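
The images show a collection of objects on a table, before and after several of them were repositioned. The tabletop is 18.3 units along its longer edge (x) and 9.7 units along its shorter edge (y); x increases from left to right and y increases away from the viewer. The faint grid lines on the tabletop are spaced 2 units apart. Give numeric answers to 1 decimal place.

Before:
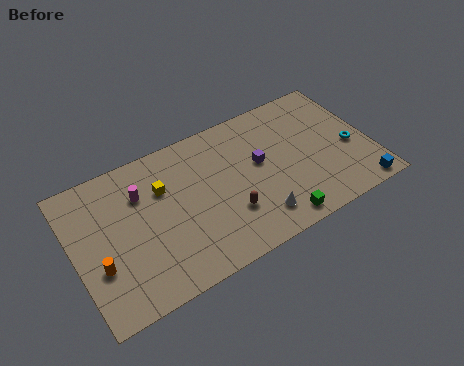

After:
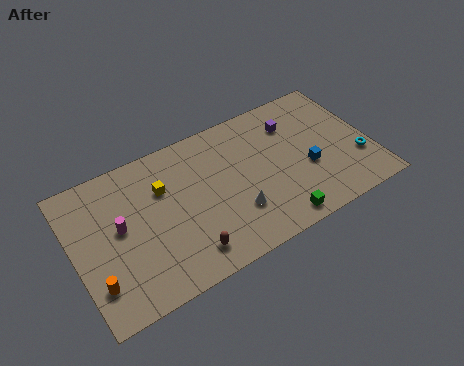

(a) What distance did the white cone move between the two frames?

1.6

The white cone moved from about (10.8, 1.9) to (9.6, 2.9), a distance of √(1.2² + 1.0²) ≈ 1.6.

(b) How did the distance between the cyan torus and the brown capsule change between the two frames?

+3.1

Before: roughly 8.0 units apart; after: 11.1. That's 3.1 units further apart.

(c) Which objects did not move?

the green cube and the yellow cube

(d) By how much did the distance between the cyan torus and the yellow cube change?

+0.5

The distance was about 11.8 in the first image and 12.3 in the second, so they moved 0.5 units further apart.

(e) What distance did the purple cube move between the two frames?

3.0

The purple cube moved from about (11.5, 5.5) to (13.9, 7.3), a distance of √(2.4² + 1.8²) ≈ 3.0.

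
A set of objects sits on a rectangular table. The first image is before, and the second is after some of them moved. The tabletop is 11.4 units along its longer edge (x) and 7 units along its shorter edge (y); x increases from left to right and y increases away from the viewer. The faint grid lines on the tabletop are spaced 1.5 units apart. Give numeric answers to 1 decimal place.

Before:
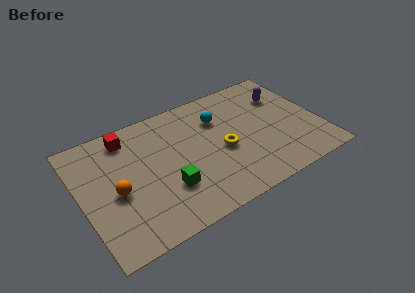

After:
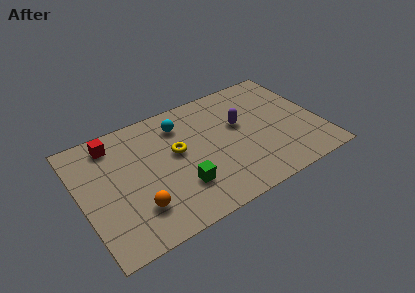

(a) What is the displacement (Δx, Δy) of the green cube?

(0.6, -0.2)

The green cube started near (3.9, 2.2) and ended near (4.5, 2.0).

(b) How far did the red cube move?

0.7

The red cube moved from about (2.5, 5.9) to (1.8, 5.9), a distance of √(0.7² + 0.0²) ≈ 0.7.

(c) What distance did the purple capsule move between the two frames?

2.4

From (10.0, 5.0) to (7.7, 4.2), the purple capsule covered √(2.3² + 0.8²) ≈ 2.4 units.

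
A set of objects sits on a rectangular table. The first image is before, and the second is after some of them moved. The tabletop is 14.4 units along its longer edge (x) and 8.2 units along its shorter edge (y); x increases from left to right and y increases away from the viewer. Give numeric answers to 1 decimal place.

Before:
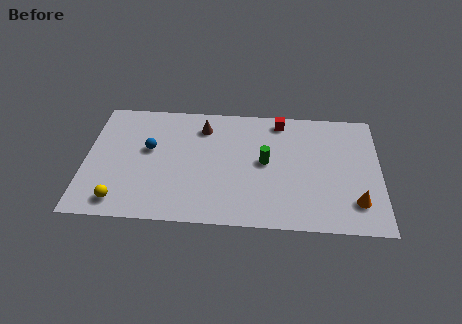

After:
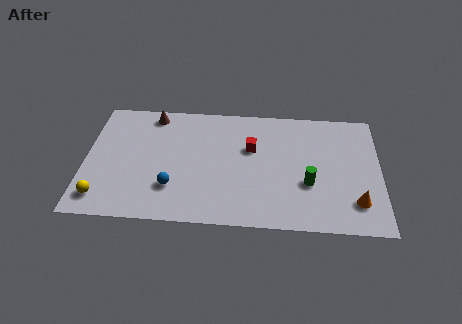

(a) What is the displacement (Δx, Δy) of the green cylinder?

(2.1, -1.3)

From the two frames, the green cylinder sits at roughly (8.8, 4.3) before and (10.9, 3.0) after.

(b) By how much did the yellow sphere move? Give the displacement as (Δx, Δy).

(-0.9, 0.2)

From the two frames, the yellow sphere sits at roughly (1.8, 1.2) before and (0.9, 1.4) after.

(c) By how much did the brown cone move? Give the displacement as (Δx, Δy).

(-2.5, 0.7)

From the two frames, the brown cone sits at roughly (5.7, 6.5) before and (3.2, 7.2) after.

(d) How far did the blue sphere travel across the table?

2.8

The blue sphere was near (3.1, 4.8) before and (4.3, 2.3) after, so it travelled √(1.2² + 2.5²) ≈ 2.8 units.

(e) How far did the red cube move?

2.4

The red cube moved from about (9.5, 7.2) to (8.1, 5.2), a distance of √(1.4² + 2.0²) ≈ 2.4.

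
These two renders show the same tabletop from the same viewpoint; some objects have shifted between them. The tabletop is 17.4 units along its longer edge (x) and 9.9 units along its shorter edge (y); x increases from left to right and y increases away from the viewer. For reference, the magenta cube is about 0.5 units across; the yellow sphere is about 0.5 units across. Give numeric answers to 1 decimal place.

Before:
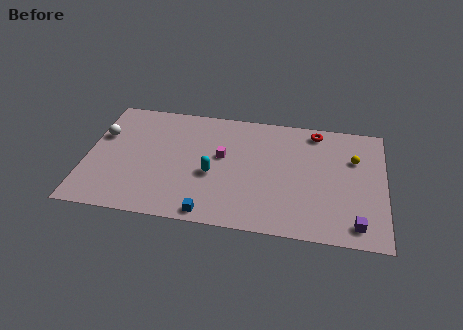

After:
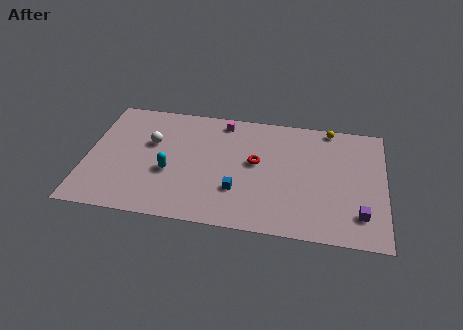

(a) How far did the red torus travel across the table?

4.7

The red torus moved from about (13.3, 8.7) to (9.9, 5.5), a distance of √(3.4² + 3.2²) ≈ 4.7.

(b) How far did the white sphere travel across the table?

2.9

From (0.8, 6.4) to (3.7, 6.2), the white sphere covered √(2.9² + 0.2²) ≈ 2.9 units.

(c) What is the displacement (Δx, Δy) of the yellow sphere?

(-1.5, 2.4)

From the two frames, the yellow sphere sits at roughly (15.6, 6.7) before and (14.1, 9.1) after.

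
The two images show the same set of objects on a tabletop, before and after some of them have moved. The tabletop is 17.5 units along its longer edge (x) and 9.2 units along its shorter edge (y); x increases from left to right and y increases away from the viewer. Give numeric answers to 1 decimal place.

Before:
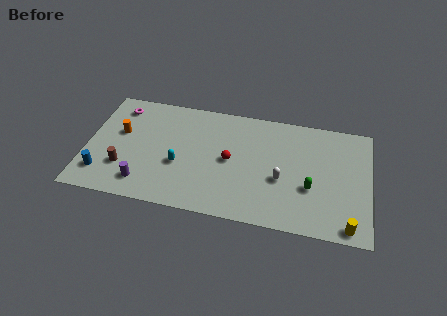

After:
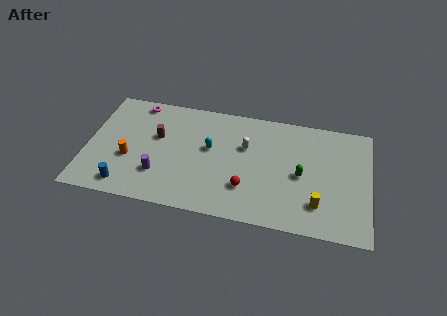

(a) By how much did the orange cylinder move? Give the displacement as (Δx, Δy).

(0.7, -2.0)

The orange cylinder started near (2.0, 5.5) and ended near (2.7, 3.5).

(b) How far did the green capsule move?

1.1

The green capsule was near (13.9, 3.4) before and (13.3, 4.3) after, so it travelled √(0.6² + 0.9²) ≈ 1.1 units.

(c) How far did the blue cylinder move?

1.7

The blue cylinder moved from about (1.1, 2.0) to (2.6, 1.3), a distance of √(1.5² + 0.7²) ≈ 1.7.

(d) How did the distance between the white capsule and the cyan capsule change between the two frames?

-4.0

They were about 6.3 units apart before and 2.3 after — 4.0 units closer together.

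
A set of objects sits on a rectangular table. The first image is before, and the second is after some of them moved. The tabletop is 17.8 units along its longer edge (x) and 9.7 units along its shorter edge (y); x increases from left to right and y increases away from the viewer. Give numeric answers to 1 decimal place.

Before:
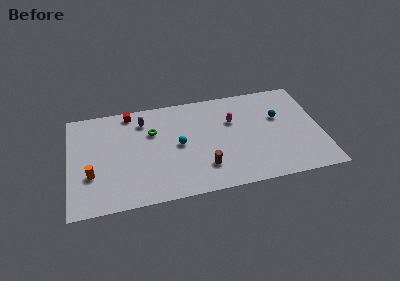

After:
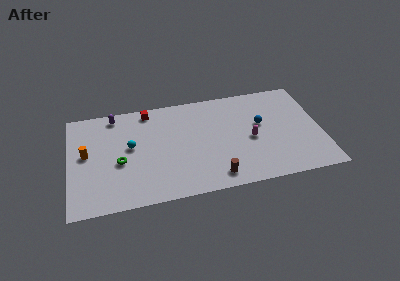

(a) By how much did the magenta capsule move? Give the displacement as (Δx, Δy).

(1.2, -2.0)

From the two frames, the magenta capsule sits at roughly (11.6, 6.4) before and (12.8, 4.4) after.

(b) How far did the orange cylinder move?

2.0

The orange cylinder was near (1.5, 3.3) before and (1.2, 5.3) after, so it travelled √(0.3² + 2.0²) ≈ 2.0 units.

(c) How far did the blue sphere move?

1.4

The blue sphere was near (14.9, 6.1) before and (13.6, 5.7) after, so it travelled √(1.3² + 0.4²) ≈ 1.4 units.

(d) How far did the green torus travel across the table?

3.4

The green torus moved from about (5.9, 6.5) to (3.5, 4.1), a distance of √(2.4² + 2.4²) ≈ 3.4.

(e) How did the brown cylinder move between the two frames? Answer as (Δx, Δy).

(0.7, -1.0)

The brown cylinder was at about (9.4, 2.4) and moved to about (10.1, 1.4).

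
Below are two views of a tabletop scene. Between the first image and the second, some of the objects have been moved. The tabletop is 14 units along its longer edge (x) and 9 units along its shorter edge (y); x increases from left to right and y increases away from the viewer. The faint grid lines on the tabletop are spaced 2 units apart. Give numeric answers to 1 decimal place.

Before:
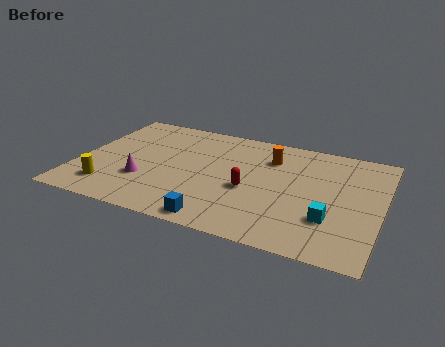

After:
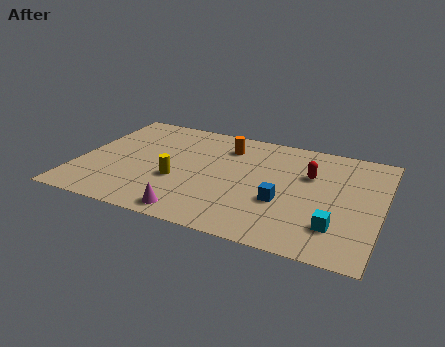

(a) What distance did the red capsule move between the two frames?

3.3

The red capsule was near (8.0, 3.8) before and (10.6, 5.9) after, so it travelled √(2.6² + 2.1²) ≈ 3.3 units.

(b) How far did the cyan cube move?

0.6

From (11.8, 2.7) to (12.1, 2.2), the cyan cube covered √(0.3² + 0.5²) ≈ 0.6 units.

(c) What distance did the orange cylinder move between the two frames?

2.1

From (8.7, 6.7) to (6.6, 7.0), the orange cylinder covered √(2.1² + 0.3²) ≈ 2.1 units.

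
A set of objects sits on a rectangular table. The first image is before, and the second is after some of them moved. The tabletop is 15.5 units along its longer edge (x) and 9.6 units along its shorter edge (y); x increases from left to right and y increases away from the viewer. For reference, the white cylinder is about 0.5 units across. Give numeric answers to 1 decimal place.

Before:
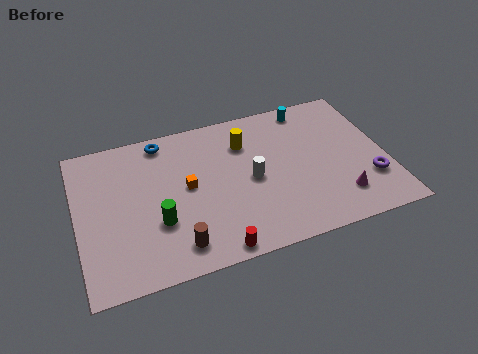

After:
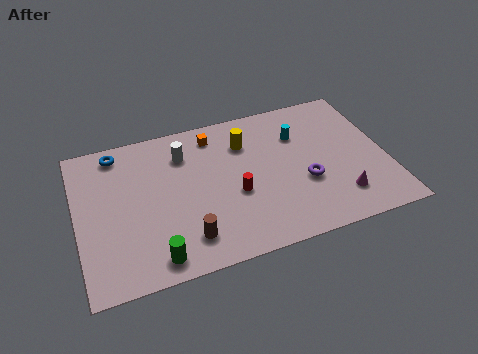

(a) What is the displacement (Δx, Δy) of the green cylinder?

(-0.3, -2.1)

The green cylinder started near (3.9, 3.3) and ended near (3.6, 1.2).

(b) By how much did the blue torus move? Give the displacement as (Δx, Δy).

(-2.3, -0.1)

The blue torus started near (4.5, 8.5) and ended near (2.2, 8.4).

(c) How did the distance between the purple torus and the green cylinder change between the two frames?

-2.5

They were about 10.6 units apart before and 8.1 after — 2.5 units closer together.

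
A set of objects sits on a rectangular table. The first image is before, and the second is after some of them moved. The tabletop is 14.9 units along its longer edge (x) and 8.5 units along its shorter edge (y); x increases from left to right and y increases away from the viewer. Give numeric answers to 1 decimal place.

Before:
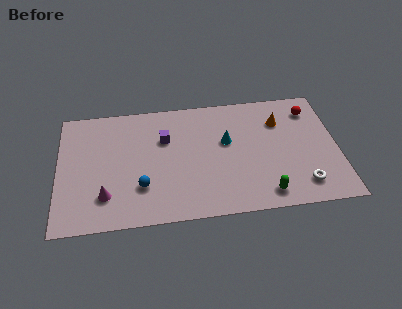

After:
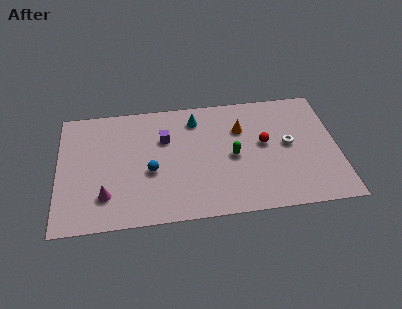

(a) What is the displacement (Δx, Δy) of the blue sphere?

(0.5, 1.0)

The blue sphere was at about (4.4, 2.5) and moved to about (4.9, 3.5).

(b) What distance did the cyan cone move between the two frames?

2.4

From (9.0, 5.1) to (7.4, 6.9), the cyan cone covered √(1.6² + 1.8²) ≈ 2.4 units.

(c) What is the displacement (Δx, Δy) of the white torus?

(-0.6, 2.9)

The white torus was at about (12.9, 1.6) and moved to about (12.3, 4.5).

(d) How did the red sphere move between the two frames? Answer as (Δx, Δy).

(-2.6, -2.1)

From the two frames, the red sphere sits at roughly (13.6, 6.8) before and (11.0, 4.7) after.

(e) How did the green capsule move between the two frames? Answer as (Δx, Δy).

(-1.6, 2.8)

From the two frames, the green capsule sits at roughly (10.9, 1.2) before and (9.3, 4.0) after.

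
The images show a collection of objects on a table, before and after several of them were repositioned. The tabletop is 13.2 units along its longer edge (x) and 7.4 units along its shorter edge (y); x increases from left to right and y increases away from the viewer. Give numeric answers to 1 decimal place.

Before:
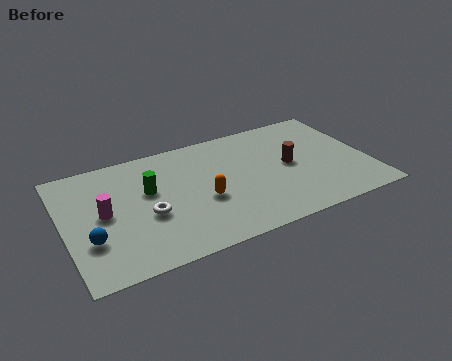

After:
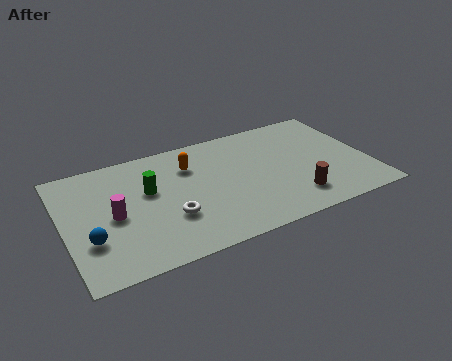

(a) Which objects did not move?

the blue sphere and the green cylinder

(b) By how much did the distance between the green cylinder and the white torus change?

+0.6

Before: roughly 1.5 units apart; after: 2.1. That's 0.6 units further apart.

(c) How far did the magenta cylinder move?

0.5

The magenta cylinder moved from about (1.7, 3.8) to (2.1, 3.5), a distance of √(0.4² + 0.3²) ≈ 0.5.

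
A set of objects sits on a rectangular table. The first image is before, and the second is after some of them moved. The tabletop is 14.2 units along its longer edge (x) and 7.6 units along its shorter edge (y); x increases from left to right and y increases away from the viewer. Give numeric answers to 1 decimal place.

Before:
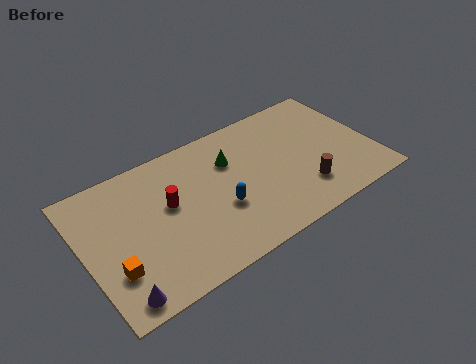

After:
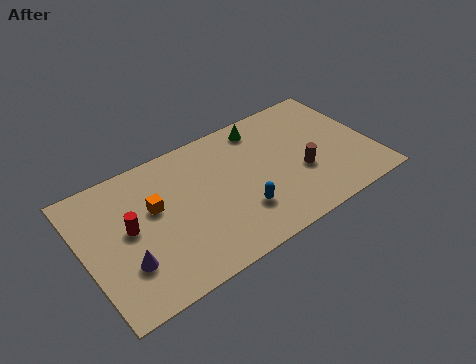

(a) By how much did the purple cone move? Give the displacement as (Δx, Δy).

(0.6, 1.4)

The purple cone started near (1.2, 0.9) and ended near (1.8, 2.3).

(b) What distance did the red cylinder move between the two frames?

2.0

From (4.2, 4.4) to (2.2, 4.1), the red cylinder covered √(2.0² + 0.3²) ≈ 2.0 units.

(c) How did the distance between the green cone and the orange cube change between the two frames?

-0.9

They were about 6.9 units apart before and 6.0 after — 0.9 units closer together.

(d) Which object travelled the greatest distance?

the orange cube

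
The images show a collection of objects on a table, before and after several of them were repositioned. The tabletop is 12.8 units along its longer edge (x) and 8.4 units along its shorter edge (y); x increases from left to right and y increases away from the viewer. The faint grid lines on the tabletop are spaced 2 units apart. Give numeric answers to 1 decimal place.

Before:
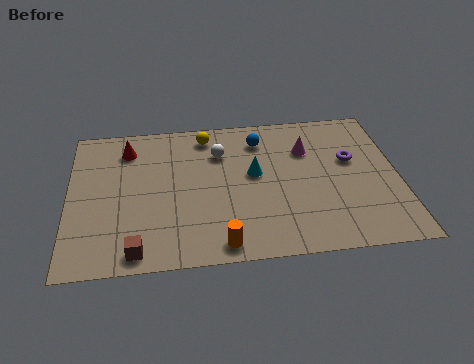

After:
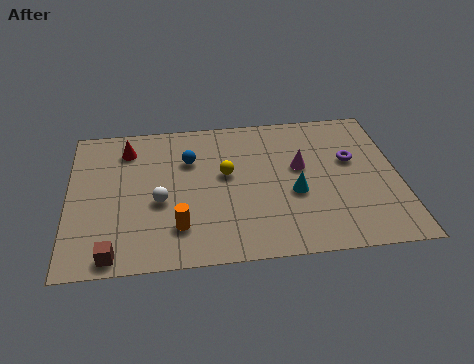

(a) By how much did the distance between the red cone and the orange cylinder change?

-1.7

Before: roughly 6.8 units apart; after: 5.1. That's 1.7 units closer together.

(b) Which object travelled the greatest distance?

the white sphere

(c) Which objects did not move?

the red cone and the purple torus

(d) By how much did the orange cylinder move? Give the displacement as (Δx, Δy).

(-1.6, 1.1)

From the two frames, the orange cylinder sits at roughly (5.8, 0.9) before and (4.2, 2.0) after.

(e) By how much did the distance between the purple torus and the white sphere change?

+2.5

Before: roughly 5.2 units apart; after: 7.7. That's 2.5 units further apart.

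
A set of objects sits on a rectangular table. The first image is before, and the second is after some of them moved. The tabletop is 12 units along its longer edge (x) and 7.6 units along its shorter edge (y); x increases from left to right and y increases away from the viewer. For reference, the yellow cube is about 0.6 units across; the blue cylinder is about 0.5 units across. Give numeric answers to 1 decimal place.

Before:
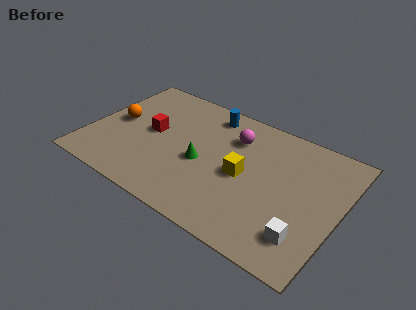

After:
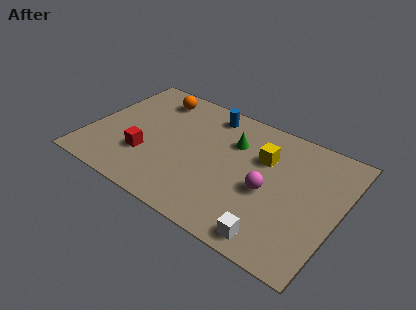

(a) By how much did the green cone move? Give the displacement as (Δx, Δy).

(1.2, 2.0)

From the two frames, the green cone sits at roughly (5.5, 3.3) before and (6.7, 5.3) after.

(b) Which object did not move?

the blue cylinder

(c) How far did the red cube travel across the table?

1.6

From (2.9, 4.0) to (2.9, 2.4), the red cube covered √(0.0² + 1.6²) ≈ 1.6 units.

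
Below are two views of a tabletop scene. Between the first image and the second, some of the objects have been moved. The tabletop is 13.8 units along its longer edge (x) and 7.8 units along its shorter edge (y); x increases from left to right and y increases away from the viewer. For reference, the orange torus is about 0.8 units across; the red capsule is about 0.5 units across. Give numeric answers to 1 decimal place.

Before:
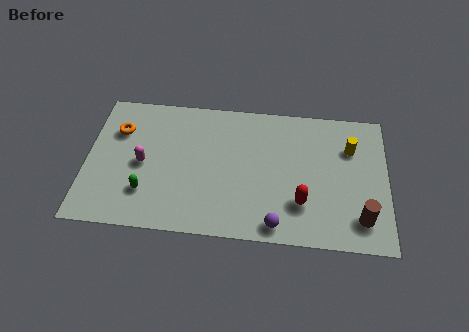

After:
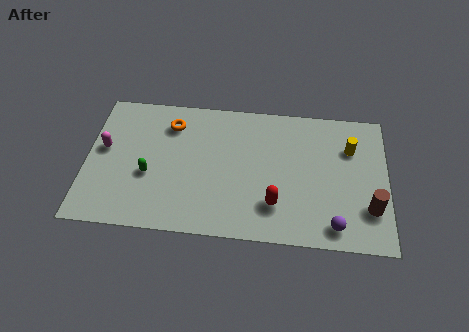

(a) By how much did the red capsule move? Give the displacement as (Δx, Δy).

(-1.2, -0.2)

The red capsule started near (9.9, 2.2) and ended near (8.7, 2.0).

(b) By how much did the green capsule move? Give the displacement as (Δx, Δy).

(0.1, 1.0)

From the two frames, the green capsule sits at roughly (2.8, 2.1) before and (2.9, 3.1) after.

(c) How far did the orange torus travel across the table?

2.5

From (1.4, 5.5) to (3.8, 6.1), the orange torus covered √(2.4² + 0.6²) ≈ 2.5 units.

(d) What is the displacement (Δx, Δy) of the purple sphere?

(2.6, 0.2)

The purple sphere started near (8.8, 0.9) and ended near (11.4, 1.1).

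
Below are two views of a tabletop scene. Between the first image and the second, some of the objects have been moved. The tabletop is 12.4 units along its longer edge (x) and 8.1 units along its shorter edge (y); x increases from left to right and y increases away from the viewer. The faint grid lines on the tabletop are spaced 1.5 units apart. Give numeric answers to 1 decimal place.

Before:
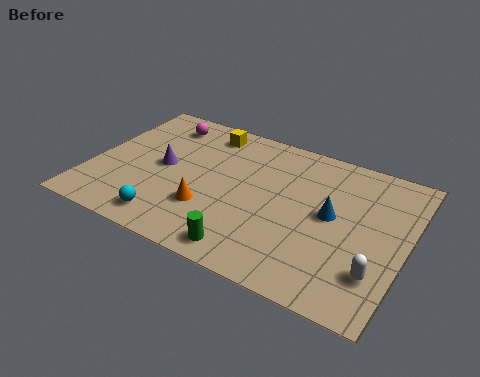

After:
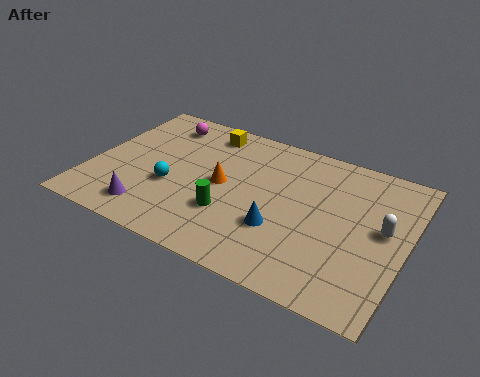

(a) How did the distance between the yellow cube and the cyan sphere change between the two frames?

-1.8

Before: roughly 5.7 units apart; after: 3.9. That's 1.8 units closer together.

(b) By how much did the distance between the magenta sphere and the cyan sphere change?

-1.9

The distance was about 5.6 in the first image and 3.7 in the second, so they moved 1.9 units closer together.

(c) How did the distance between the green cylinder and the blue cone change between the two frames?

-2.3

The distance was about 4.3 in the first image and 2.0 in the second, so they moved 2.3 units closer together.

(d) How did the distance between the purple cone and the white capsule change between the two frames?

+0.4

The distance was about 8.9 in the first image and 9.3 in the second, so they moved 0.4 units further apart.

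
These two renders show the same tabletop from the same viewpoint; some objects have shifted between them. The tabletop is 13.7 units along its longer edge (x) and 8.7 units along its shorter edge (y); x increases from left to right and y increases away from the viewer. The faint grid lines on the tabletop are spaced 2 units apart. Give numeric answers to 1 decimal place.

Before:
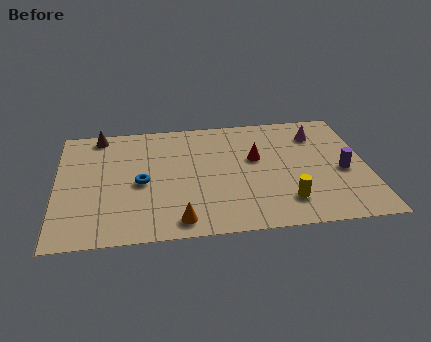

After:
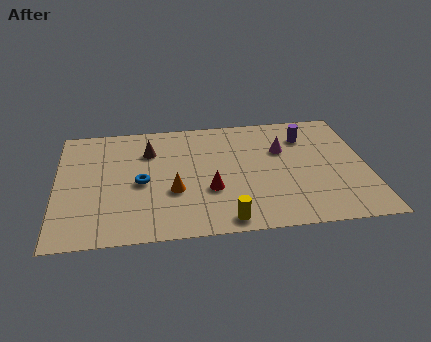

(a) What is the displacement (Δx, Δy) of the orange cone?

(-0.2, 2.1)

The orange cone was at about (5.3, 1.1) and moved to about (5.1, 3.2).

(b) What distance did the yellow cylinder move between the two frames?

2.9

The yellow cylinder was near (10.0, 1.9) before and (7.3, 0.9) after, so it travelled √(2.7² + 1.0²) ≈ 2.9 units.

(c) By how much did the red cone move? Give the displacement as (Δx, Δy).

(-2.1, -2.1)

The red cone started near (8.8, 5.2) and ended near (6.7, 3.1).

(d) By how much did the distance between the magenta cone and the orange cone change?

-2.9

Before: roughly 8.4 units apart; after: 5.5. That's 2.9 units closer together.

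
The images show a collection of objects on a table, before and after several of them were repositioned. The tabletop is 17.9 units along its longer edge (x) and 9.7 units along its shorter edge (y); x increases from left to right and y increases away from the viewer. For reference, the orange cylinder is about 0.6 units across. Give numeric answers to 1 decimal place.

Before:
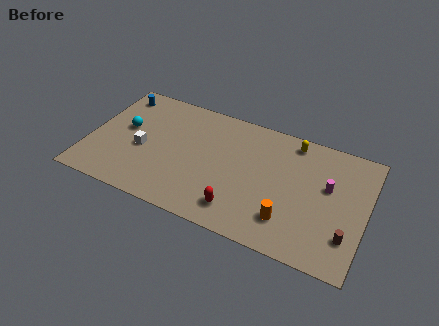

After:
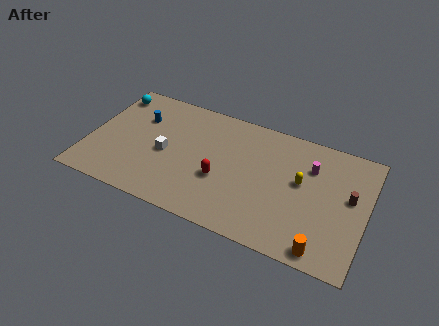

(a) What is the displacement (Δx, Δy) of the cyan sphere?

(-1.3, 2.6)

The cyan sphere started near (2.2, 5.5) and ended near (0.9, 8.1).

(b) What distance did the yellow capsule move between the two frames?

3.1

The yellow capsule moved from about (12.9, 8.5) to (13.7, 5.5), a distance of √(0.8² + 3.0²) ≈ 3.1.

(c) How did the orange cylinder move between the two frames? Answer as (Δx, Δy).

(2.3, -1.3)

The orange cylinder started near (13.2, 2.3) and ended near (15.5, 1.0).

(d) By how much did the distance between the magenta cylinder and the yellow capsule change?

-2.2

The distance was about 3.7 in the first image and 1.5 in the second, so they moved 2.2 units closer together.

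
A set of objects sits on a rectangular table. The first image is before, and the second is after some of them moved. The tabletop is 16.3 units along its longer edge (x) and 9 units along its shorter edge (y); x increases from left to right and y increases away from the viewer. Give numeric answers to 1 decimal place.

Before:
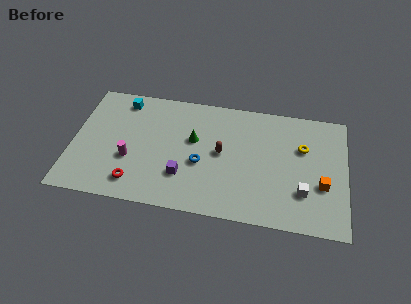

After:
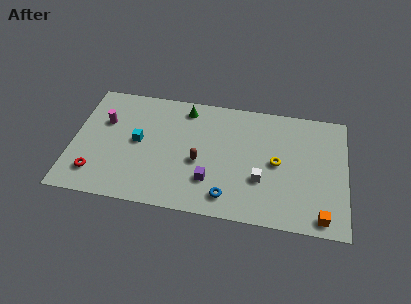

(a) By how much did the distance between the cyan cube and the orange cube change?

-1.3

The distance was about 12.9 in the first image and 11.6 in the second, so they moved 1.3 units closer together.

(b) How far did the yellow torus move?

2.1

The yellow torus was near (13.7, 5.9) before and (12.2, 4.5) after, so it travelled √(1.5² + 1.4²) ≈ 2.1 units.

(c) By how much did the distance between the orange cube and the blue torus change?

-1.7

Before: roughly 7.2 units apart; after: 5.5. That's 1.7 units closer together.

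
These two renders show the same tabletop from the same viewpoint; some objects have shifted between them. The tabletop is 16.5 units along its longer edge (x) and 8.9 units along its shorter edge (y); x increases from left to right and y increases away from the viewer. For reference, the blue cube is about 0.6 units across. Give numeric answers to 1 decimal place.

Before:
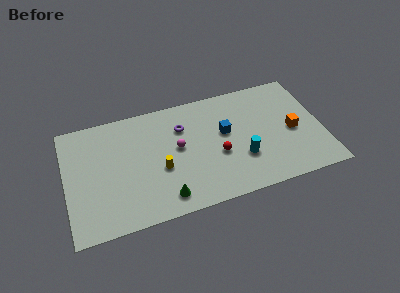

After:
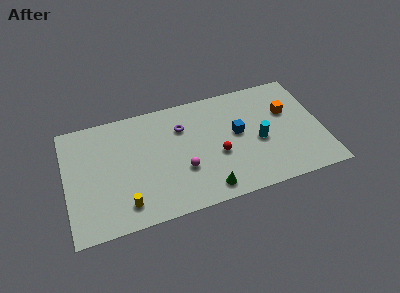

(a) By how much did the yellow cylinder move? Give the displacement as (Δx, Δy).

(-2.4, -2.0)

The yellow cylinder was at about (6.0, 3.6) and moved to about (3.6, 1.6).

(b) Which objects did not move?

the purple torus and the red sphere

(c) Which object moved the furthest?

the yellow cylinder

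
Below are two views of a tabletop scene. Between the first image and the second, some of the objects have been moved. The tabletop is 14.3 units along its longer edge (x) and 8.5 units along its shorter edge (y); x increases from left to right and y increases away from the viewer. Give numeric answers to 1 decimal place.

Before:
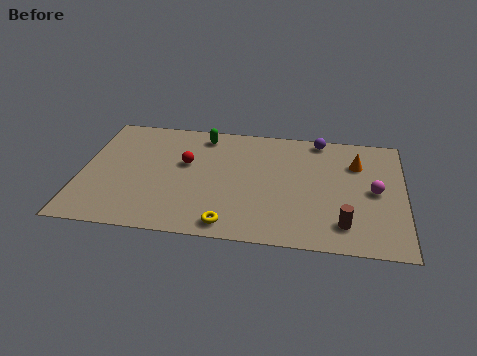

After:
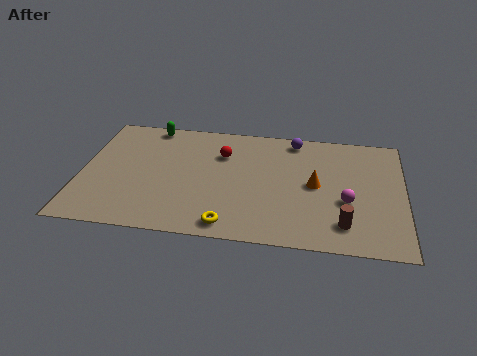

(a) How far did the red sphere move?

1.8

The red sphere was near (4.6, 5.1) before and (6.2, 6.0) after, so it travelled √(1.6² + 0.9²) ≈ 1.8 units.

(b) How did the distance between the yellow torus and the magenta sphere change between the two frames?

-1.5

They were about 7.1 units apart before and 5.6 after — 1.5 units closer together.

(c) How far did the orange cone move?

2.5

The orange cone was near (12.2, 6.1) before and (10.4, 4.3) after, so it travelled √(1.8² + 1.8²) ≈ 2.5 units.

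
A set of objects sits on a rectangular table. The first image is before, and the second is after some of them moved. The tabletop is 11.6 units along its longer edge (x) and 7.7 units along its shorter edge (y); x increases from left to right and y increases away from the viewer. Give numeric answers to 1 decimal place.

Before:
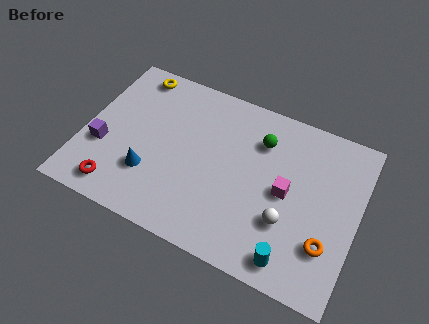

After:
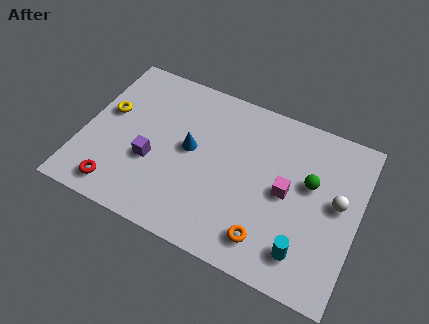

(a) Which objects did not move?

the magenta cube and the red torus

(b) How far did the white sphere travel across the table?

2.5

The white sphere moved from about (8.8, 2.5) to (10.7, 4.2), a distance of √(1.9² + 1.7²) ≈ 2.5.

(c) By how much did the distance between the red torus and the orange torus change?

-2.5

The distance was about 8.8 in the first image and 6.3 in the second, so they moved 2.5 units closer together.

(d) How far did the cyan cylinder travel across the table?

0.6

The cyan cylinder was near (9.2, 1.0) before and (9.6, 1.5) after, so it travelled √(0.4² + 0.5²) ≈ 0.6 units.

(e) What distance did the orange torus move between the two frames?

2.5

The orange torus was near (10.5, 2.2) before and (8.1, 1.4) after, so it travelled √(2.4² + 0.8²) ≈ 2.5 units.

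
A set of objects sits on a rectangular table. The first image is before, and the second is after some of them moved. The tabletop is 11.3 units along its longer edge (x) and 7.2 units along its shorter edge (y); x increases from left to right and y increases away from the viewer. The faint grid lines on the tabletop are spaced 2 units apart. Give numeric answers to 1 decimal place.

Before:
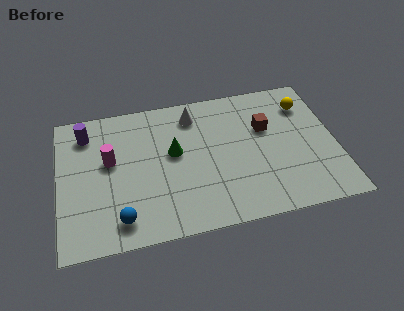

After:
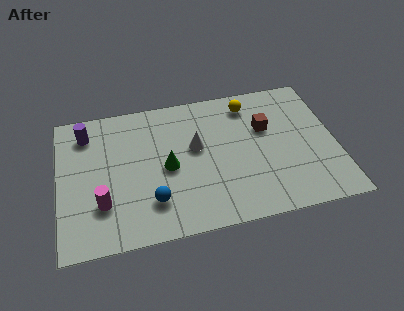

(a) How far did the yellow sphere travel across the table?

2.4

The yellow sphere moved from about (10.2, 5.5) to (7.9, 6.0), a distance of √(2.3² + 0.5²) ≈ 2.4.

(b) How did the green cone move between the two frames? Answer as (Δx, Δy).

(-0.3, -0.7)

From the two frames, the green cone sits at roughly (4.7, 4.1) before and (4.4, 3.4) after.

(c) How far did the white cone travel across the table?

1.7

From (5.6, 5.9) to (5.6, 4.2), the white cone covered √(0.0² + 1.7²) ≈ 1.7 units.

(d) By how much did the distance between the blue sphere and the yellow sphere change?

-3.0

Before: roughly 8.9 units apart; after: 5.9. That's 3.0 units closer together.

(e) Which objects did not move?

the brown cube and the purple cylinder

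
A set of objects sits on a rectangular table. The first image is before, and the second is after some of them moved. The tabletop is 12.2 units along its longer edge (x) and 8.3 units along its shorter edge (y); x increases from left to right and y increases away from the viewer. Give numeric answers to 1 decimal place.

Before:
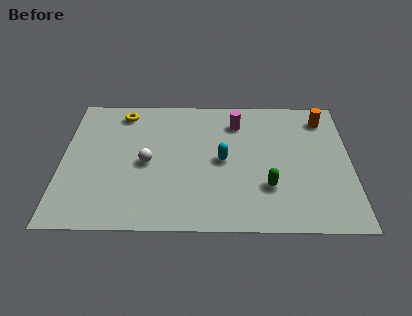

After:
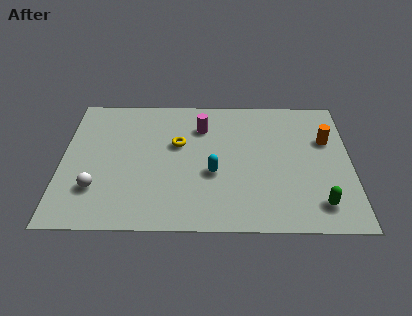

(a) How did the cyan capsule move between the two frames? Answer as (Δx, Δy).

(-0.4, -0.8)

From the two frames, the cyan capsule sits at roughly (6.8, 4.1) before and (6.4, 3.3) after.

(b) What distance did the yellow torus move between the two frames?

3.1

From (2.5, 7.1) to (4.9, 5.1), the yellow torus covered √(2.4² + 2.0²) ≈ 3.1 units.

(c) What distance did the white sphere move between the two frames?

2.6

The white sphere was near (3.6, 3.9) before and (1.5, 2.3) after, so it travelled √(2.1² + 1.6²) ≈ 2.6 units.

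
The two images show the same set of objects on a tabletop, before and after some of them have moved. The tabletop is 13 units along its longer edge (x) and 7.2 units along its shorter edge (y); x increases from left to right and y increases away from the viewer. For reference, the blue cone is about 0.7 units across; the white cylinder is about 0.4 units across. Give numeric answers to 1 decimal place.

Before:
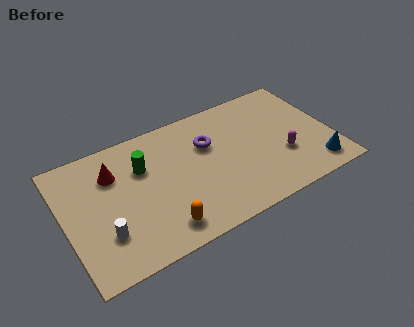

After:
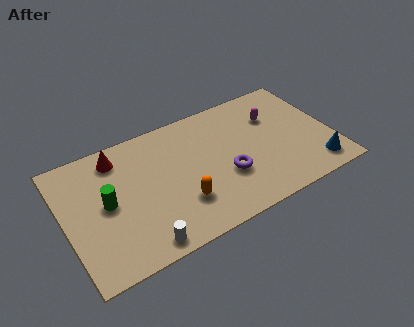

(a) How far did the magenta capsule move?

2.5

The magenta capsule moved from about (10.5, 2.5) to (10.4, 5.0), a distance of √(0.1² + 2.5²) ≈ 2.5.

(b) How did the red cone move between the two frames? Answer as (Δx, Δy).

(0.3, 0.8)

The red cone started near (2.5, 5.2) and ended near (2.8, 6.0).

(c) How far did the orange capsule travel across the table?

1.4

The orange capsule moved from about (4.3, 1.2) to (5.4, 2.1), a distance of √(1.1² + 0.9²) ≈ 1.4.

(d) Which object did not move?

the blue cone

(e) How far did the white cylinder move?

2.1

The white cylinder moved from about (1.7, 2.1) to (3.3, 0.8), a distance of √(1.6² + 1.3²) ≈ 2.1.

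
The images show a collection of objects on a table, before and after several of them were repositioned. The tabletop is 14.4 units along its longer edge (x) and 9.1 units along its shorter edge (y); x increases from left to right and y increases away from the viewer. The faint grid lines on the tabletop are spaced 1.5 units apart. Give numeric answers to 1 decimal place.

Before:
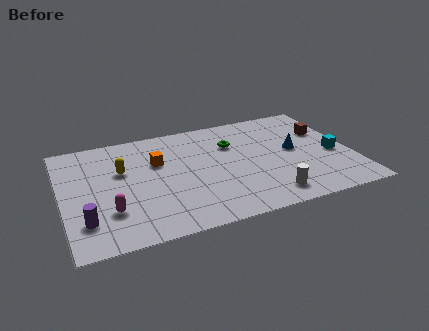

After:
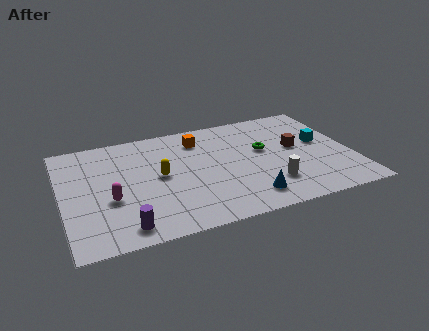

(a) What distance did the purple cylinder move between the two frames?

2.1

From (1.0, 2.2) to (2.8, 1.2), the purple cylinder covered √(1.8² + 1.0²) ≈ 2.1 units.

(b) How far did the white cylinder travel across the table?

0.9

From (9.9, 1.4) to (10.1, 2.3), the white cylinder covered √(0.2² + 0.9²) ≈ 0.9 units.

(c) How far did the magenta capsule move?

0.9

From (2.2, 2.6) to (2.3, 3.5), the magenta capsule covered √(0.1² + 0.9²) ≈ 0.9 units.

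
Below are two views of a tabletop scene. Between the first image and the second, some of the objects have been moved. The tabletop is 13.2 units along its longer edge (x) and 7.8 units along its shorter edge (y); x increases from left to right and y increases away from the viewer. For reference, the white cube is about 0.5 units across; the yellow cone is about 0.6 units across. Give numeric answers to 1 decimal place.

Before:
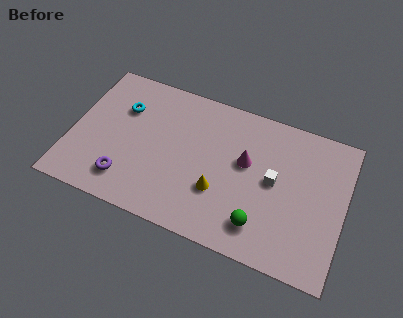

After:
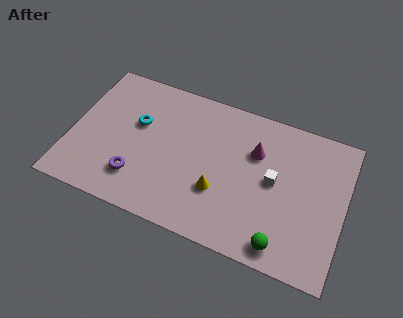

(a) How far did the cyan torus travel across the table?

1.0

The cyan torus moved from about (2.3, 5.4) to (3.1, 4.8), a distance of √(0.8² + 0.6²) ≈ 1.0.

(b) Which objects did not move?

the white cube and the yellow cone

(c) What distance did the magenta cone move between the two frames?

0.8

From (8.4, 4.6) to (8.8, 5.3), the magenta cone covered √(0.4² + 0.7²) ≈ 0.8 units.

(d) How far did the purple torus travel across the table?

0.6

The purple torus moved from about (2.9, 1.6) to (3.4, 1.9), a distance of √(0.5² + 0.3²) ≈ 0.6.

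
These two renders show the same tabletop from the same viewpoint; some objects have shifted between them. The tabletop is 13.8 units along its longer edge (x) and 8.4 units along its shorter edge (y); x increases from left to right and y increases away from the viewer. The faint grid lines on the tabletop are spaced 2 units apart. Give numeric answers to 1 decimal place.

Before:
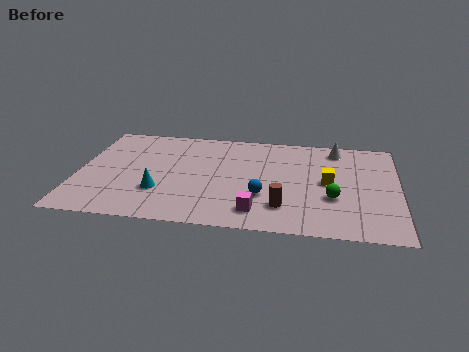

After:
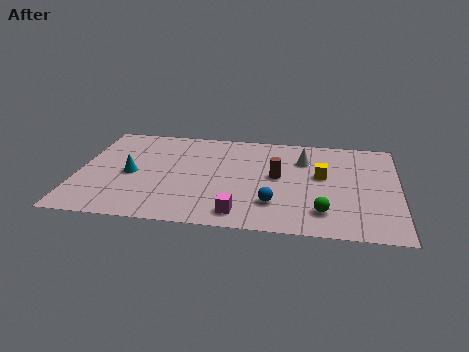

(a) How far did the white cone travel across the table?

1.8

From (11.1, 7.2) to (9.7, 6.1), the white cone covered √(1.4² + 1.1²) ≈ 1.8 units.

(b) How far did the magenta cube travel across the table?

0.8

From (7.8, 1.5) to (7.1, 1.2), the magenta cube covered √(0.7² + 0.3²) ≈ 0.8 units.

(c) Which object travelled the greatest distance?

the brown cylinder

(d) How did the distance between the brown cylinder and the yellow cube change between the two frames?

-1.1

Before: roughly 3.0 units apart; after: 1.9. That's 1.1 units closer together.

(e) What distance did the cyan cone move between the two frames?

1.8

From (3.6, 2.6) to (2.3, 3.9), the cyan cone covered √(1.3² + 1.3²) ≈ 1.8 units.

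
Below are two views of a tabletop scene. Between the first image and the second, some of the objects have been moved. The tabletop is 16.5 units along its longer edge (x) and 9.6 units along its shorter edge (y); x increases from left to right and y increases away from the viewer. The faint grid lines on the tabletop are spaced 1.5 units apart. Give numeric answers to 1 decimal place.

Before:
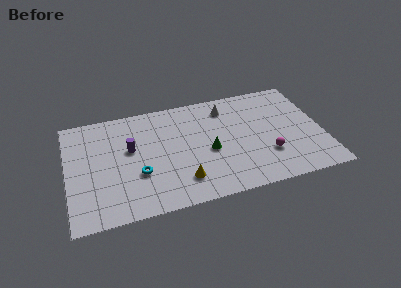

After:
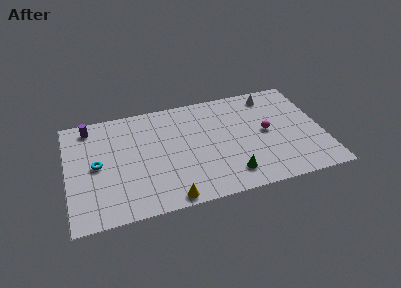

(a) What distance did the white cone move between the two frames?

3.0

The white cone was near (10.5, 7.8) before and (13.5, 8.2) after, so it travelled √(3.0² + 0.4²) ≈ 3.0 units.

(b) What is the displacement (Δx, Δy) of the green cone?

(1.2, -2.4)

The green cone started near (9.1, 4.2) and ended near (10.3, 1.8).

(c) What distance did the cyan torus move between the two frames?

3.0

The cyan torus moved from about (4.5, 3.4) to (1.9, 4.8), a distance of √(2.6² + 1.4²) ≈ 3.0.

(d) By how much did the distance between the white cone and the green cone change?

+3.3

Before: roughly 3.9 units apart; after: 7.2. That's 3.3 units further apart.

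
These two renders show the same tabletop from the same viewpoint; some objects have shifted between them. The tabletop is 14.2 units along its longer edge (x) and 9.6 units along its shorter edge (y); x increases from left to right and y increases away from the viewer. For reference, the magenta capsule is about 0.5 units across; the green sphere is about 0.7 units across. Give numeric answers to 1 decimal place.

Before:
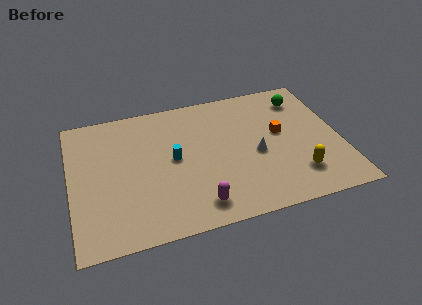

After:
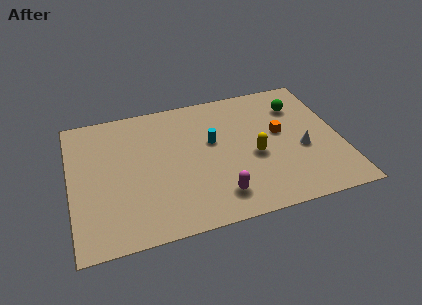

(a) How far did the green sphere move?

0.6

From (12.5, 7.7) to (12.2, 7.2), the green sphere covered √(0.3² + 0.5²) ≈ 0.6 units.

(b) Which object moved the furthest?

the yellow capsule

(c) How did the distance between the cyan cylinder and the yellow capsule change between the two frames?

-4.3

Before: roughly 6.9 units apart; after: 2.6. That's 4.3 units closer together.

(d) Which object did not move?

the orange cube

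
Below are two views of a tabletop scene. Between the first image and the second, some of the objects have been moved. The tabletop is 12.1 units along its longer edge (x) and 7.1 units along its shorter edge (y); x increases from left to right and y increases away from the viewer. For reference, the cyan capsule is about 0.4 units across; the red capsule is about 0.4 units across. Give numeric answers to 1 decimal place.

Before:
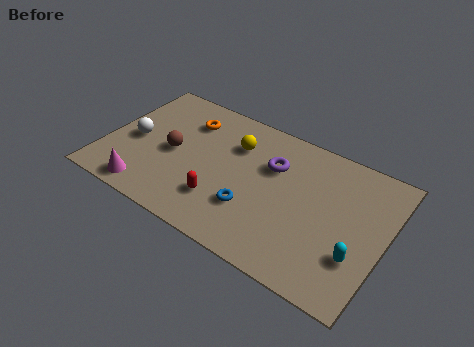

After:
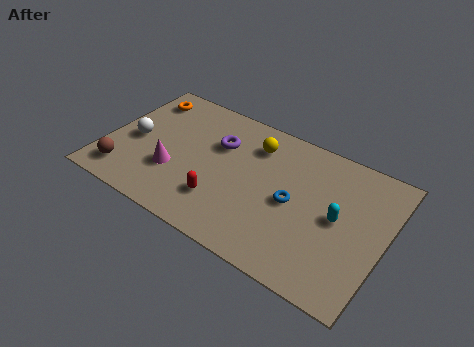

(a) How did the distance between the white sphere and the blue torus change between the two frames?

+1.5

They were about 5.5 units apart before and 7.0 after — 1.5 units further apart.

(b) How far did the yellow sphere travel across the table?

0.9

The yellow sphere moved from about (5.4, 5.1) to (6.2, 5.5), a distance of √(0.8² + 0.4²) ≈ 0.9.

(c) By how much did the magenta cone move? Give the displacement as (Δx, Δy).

(0.9, 1.5)

The magenta cone was at about (2.2, 0.9) and moved to about (3.1, 2.4).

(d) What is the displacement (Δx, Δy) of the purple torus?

(-2.4, 0.0)

The purple torus was at about (7.1, 4.8) and moved to about (4.7, 4.8).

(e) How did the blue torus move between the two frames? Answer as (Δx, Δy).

(1.6, 1.2)

From the two frames, the blue torus sits at roughly (6.6, 2.2) before and (8.2, 3.4) after.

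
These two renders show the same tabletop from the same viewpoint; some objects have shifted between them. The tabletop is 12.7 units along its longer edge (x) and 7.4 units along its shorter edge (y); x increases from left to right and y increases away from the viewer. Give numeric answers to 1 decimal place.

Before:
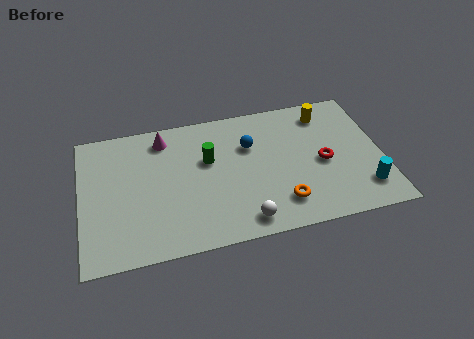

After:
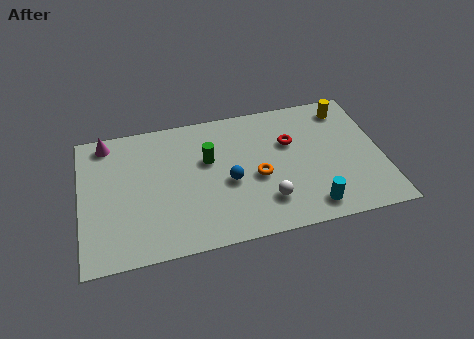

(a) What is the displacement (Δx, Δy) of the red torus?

(-1.3, 1.4)

The red torus started near (10.2, 3.4) and ended near (8.9, 4.8).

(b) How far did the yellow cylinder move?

0.9

From (10.5, 6.1) to (11.4, 6.2), the yellow cylinder covered √(0.9² + 0.1²) ≈ 0.9 units.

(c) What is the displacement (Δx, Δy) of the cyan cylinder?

(-2.3, -0.5)

The cyan cylinder started near (11.8, 1.6) and ended near (9.5, 1.1).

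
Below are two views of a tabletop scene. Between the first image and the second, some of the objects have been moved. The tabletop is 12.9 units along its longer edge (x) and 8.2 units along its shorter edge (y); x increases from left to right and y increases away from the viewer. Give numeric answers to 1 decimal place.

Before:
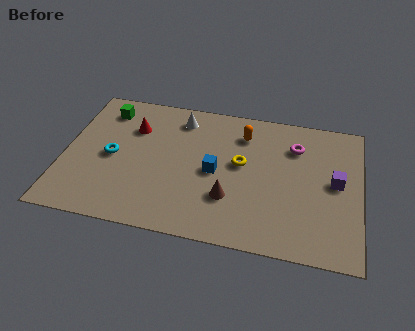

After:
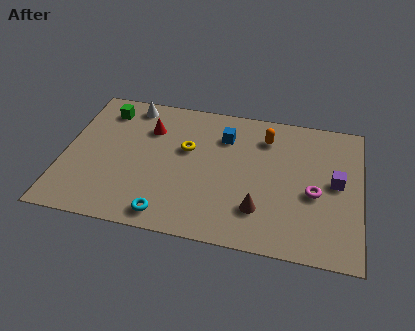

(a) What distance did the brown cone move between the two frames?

1.4

The brown cone moved from about (7.3, 2.5) to (8.6, 2.1), a distance of √(1.3² + 0.4²) ≈ 1.4.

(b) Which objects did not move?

the purple cube and the green cube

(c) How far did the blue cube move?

2.2

The blue cube moved from about (6.6, 3.9) to (6.9, 6.1), a distance of √(0.3² + 2.2²) ≈ 2.2.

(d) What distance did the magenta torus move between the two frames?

2.8

From (10.0, 6.1) to (10.9, 3.5), the magenta torus covered √(0.9² + 2.6²) ≈ 2.8 units.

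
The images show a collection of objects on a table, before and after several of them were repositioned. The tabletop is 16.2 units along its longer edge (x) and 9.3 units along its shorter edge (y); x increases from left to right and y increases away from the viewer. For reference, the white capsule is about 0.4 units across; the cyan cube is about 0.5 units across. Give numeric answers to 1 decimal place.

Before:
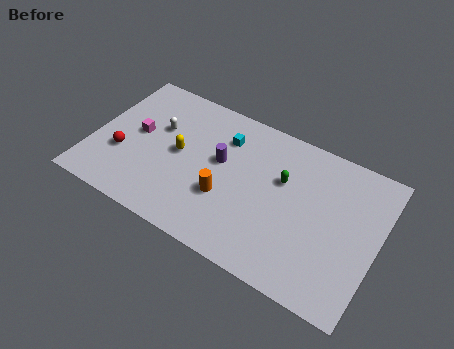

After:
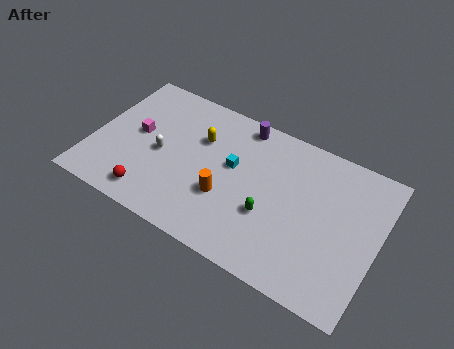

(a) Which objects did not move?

the orange cylinder and the magenta cube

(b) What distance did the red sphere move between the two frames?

2.8

The red sphere was near (1.8, 3.3) before and (3.8, 1.4) after, so it travelled √(2.0² + 1.9²) ≈ 2.8 units.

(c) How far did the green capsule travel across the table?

2.5

The green capsule moved from about (10.7, 5.9) to (10.3, 3.4), a distance of √(0.4² + 2.5²) ≈ 2.5.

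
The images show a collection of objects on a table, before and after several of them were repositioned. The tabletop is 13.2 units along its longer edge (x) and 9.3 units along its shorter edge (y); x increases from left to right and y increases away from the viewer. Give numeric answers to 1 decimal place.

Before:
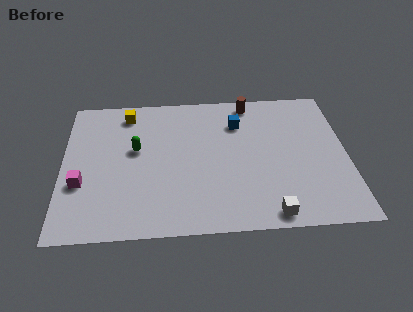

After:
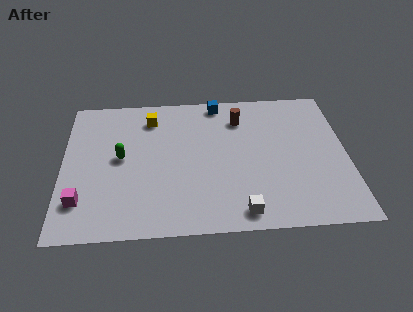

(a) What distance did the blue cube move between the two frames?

1.7

From (8.2, 6.9) to (7.3, 8.4), the blue cube covered √(0.9² + 1.5²) ≈ 1.7 units.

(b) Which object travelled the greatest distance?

the blue cube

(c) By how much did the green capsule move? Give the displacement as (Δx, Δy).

(-0.7, -0.5)

The green capsule started near (3.4, 5.4) and ended near (2.7, 4.9).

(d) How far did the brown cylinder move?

1.2

The brown cylinder was near (8.8, 8.3) before and (8.3, 7.2) after, so it travelled √(0.5² + 1.1²) ≈ 1.2 units.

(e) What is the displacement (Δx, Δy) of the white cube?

(-1.3, 0.2)

From the two frames, the white cube sits at roughly (9.5, 0.9) before and (8.2, 1.1) after.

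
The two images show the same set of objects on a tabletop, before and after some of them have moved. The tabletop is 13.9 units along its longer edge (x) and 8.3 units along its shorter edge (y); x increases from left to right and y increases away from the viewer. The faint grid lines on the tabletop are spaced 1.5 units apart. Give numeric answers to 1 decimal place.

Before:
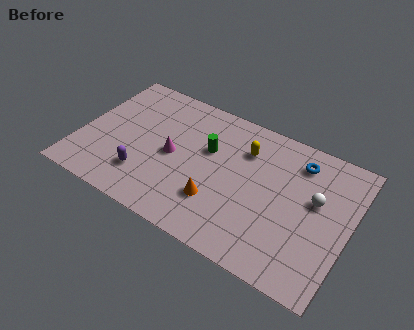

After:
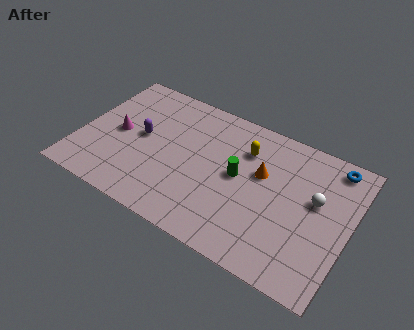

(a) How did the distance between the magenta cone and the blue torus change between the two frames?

+4.5

They were about 6.8 units apart before and 11.3 after — 4.5 units further apart.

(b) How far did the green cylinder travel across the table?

1.9

The green cylinder was near (6.5, 5.2) before and (8.2, 4.4) after, so it travelled √(1.7² + 0.8²) ≈ 1.9 units.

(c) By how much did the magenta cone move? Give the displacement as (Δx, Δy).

(-2.9, 0.1)

From the two frames, the magenta cone sits at roughly (4.8, 4.0) before and (1.9, 4.1) after.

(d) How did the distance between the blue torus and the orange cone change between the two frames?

-1.6

They were about 5.6 units apart before and 4.0 after — 1.6 units closer together.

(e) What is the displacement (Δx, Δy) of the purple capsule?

(-0.5, 2.3)

The purple capsule started near (3.6, 2.1) and ended near (3.1, 4.4).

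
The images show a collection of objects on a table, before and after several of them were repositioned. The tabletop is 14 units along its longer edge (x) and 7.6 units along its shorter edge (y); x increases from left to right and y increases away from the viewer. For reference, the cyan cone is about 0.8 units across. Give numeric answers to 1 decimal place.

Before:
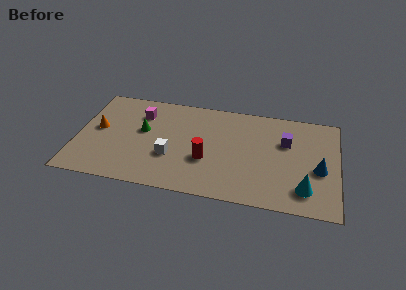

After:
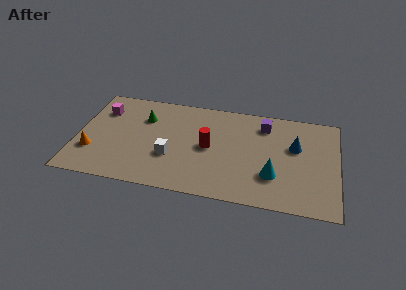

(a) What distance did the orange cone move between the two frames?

1.8

From (1.1, 4.1) to (0.9, 2.3), the orange cone covered √(0.2² + 1.8²) ≈ 1.8 units.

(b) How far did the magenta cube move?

2.1

The magenta cube was near (3.3, 5.7) before and (1.2, 5.6) after, so it travelled √(2.1² + 0.1²) ≈ 2.1 units.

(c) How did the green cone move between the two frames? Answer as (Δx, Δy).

(0.0, 1.0)

The green cone started near (3.5, 4.4) and ended near (3.5, 5.4).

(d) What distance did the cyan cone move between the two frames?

1.8

The cyan cone moved from about (12.3, 1.6) to (10.6, 2.3), a distance of √(1.7² + 0.7²) ≈ 1.8.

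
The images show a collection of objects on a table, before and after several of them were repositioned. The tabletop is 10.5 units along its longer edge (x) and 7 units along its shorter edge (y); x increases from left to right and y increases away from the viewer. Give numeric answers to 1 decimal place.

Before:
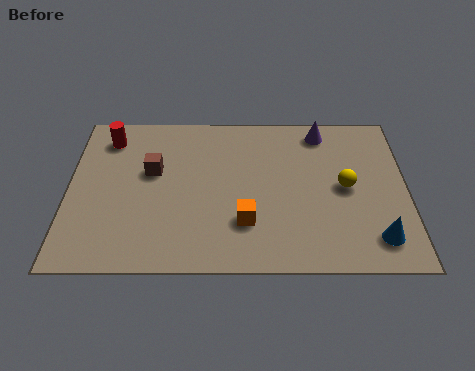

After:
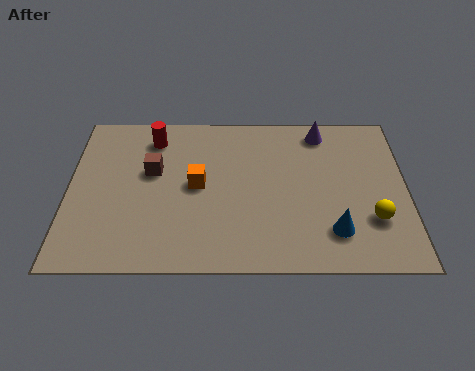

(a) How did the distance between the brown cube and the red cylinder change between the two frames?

-0.6

Before: roughly 2.1 units apart; after: 1.5. That's 0.6 units closer together.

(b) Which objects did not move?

the purple cone and the brown cube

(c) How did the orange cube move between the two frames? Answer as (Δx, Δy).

(-1.5, 1.6)

The orange cube was at about (5.5, 2.0) and moved to about (4.0, 3.6).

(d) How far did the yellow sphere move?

1.6

The yellow sphere was near (8.6, 3.5) before and (9.4, 2.1) after, so it travelled √(0.8² + 1.4²) ≈ 1.6 units.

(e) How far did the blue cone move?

1.3

The blue cone was near (9.5, 1.3) before and (8.2, 1.6) after, so it travelled √(1.3² + 0.3²) ≈ 1.3 units.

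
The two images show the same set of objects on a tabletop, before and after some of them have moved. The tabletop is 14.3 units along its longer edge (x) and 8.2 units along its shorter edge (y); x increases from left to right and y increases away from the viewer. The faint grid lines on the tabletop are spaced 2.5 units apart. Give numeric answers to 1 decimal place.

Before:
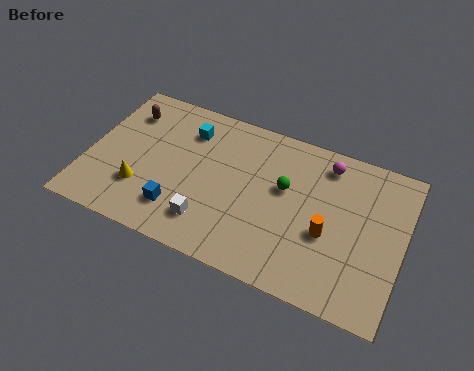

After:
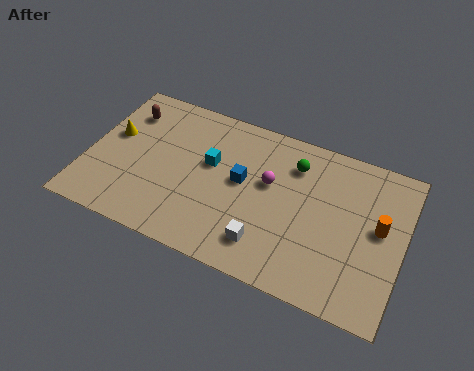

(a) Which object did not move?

the brown capsule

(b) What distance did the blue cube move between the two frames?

3.7

From (4.4, 1.9) to (7.0, 4.5), the blue cube covered √(2.6² + 2.6²) ≈ 3.7 units.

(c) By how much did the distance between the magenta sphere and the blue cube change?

-6.7

They were about 8.0 units apart before and 1.3 after — 6.7 units closer together.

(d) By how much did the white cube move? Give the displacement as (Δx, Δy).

(2.6, -0.1)

From the two frames, the white cube sits at roughly (5.8, 1.8) before and (8.4, 1.7) after.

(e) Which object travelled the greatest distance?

the blue cube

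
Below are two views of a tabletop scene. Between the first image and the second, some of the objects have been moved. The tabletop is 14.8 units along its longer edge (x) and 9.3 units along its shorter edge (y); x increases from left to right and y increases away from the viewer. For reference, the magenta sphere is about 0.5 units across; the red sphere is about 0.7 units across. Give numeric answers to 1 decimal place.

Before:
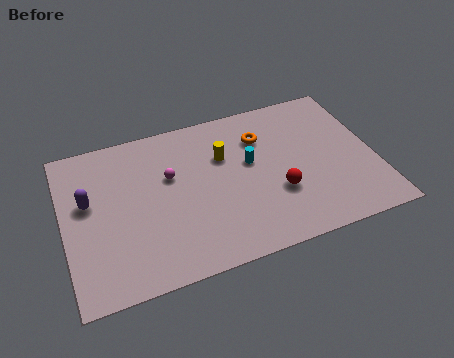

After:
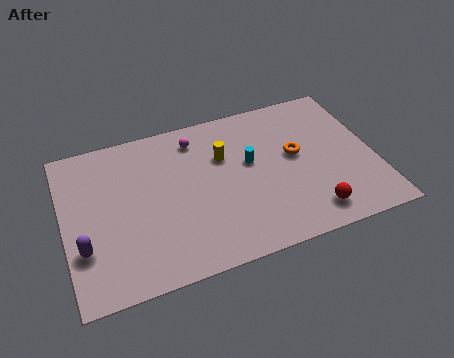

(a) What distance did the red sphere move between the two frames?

2.2

From (10.0, 3.2) to (11.4, 1.5), the red sphere covered √(1.4² + 1.7²) ≈ 2.2 units.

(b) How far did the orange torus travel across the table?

2.2

The orange torus moved from about (9.6, 6.8) to (11.1, 5.2), a distance of √(1.5² + 1.6²) ≈ 2.2.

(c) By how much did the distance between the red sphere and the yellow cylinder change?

+2.2

The distance was about 3.8 in the first image and 6.0 in the second, so they moved 2.2 units further apart.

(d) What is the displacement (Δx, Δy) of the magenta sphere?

(1.4, 1.9)

From the two frames, the magenta sphere sits at roughly (5.1, 5.8) before and (6.5, 7.7) after.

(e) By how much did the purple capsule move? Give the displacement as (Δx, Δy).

(-0.4, -2.6)

The purple capsule was at about (1.2, 5.5) and moved to about (0.8, 2.9).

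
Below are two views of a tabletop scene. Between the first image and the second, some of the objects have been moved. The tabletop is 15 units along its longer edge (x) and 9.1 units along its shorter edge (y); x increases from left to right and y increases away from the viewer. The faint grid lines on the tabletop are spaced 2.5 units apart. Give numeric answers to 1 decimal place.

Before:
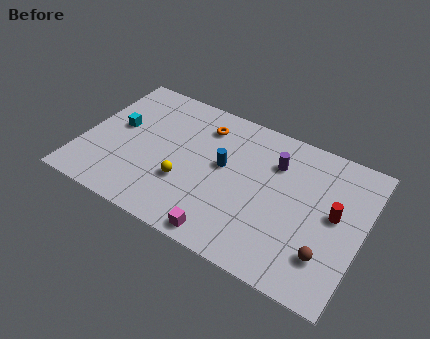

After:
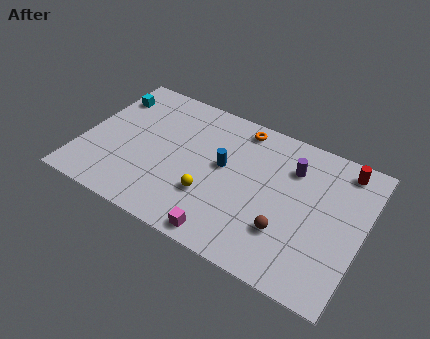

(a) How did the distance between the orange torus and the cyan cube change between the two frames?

+2.3

The distance was about 4.9 in the first image and 7.2 in the second, so they moved 2.3 units further apart.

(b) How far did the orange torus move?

2.1

The orange torus moved from about (6.1, 7.2) to (8.0, 8.0), a distance of √(1.9² + 0.8²) ≈ 2.1.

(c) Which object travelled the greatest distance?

the red cylinder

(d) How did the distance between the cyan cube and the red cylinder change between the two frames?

+0.9

The distance was about 11.8 in the first image and 12.7 in the second, so they moved 0.9 units further apart.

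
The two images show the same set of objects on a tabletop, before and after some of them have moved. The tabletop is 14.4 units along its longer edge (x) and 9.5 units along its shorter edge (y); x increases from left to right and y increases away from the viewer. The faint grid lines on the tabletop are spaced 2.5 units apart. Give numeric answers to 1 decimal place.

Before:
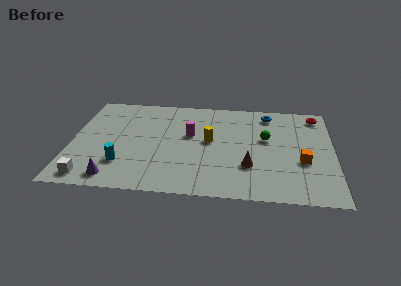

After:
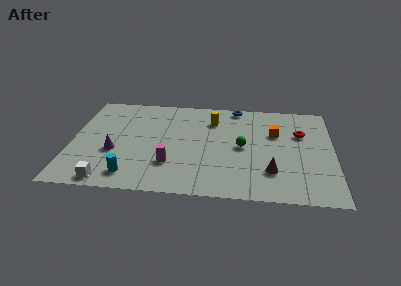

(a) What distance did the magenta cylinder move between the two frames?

3.1

The magenta cylinder was near (6.5, 5.6) before and (5.5, 2.7) after, so it travelled √(1.0² + 2.9²) ≈ 3.1 units.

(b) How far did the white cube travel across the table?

1.0

The white cube was near (1.2, 1.1) before and (2.2, 0.9) after, so it travelled √(1.0² + 0.2²) ≈ 1.0 units.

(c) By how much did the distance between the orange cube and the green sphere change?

-0.5

The distance was about 2.8 in the first image and 2.3 in the second, so they moved 0.5 units closer together.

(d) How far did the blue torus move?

1.9

From (10.8, 8.1) to (9.0, 8.7), the blue torus covered √(1.8² + 0.6²) ≈ 1.9 units.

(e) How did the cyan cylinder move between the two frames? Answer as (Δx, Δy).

(0.5, -1.0)

The cyan cylinder started near (2.9, 2.5) and ended near (3.4, 1.5).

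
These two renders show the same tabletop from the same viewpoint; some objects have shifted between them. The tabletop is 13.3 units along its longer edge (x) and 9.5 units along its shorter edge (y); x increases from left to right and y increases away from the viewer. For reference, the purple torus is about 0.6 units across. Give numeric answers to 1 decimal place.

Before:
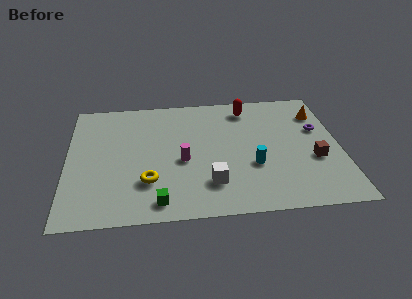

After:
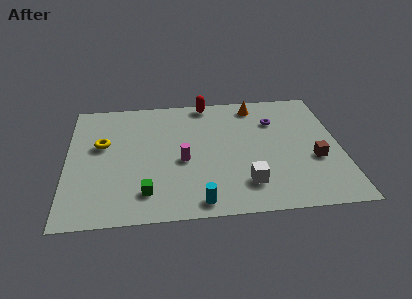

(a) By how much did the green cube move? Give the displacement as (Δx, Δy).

(-0.6, 0.7)

The green cube started near (4.4, 1.2) and ended near (3.8, 1.9).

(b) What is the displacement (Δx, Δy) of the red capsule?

(-2.0, 0.7)

The red capsule started near (8.9, 8.0) and ended near (6.9, 8.7).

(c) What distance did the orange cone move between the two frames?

3.3

From (12.4, 7.2) to (9.3, 8.2), the orange cone covered √(3.1² + 1.0²) ≈ 3.3 units.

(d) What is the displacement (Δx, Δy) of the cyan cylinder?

(-2.7, -2.4)

The cyan cylinder was at about (9.0, 3.4) and moved to about (6.3, 1.0).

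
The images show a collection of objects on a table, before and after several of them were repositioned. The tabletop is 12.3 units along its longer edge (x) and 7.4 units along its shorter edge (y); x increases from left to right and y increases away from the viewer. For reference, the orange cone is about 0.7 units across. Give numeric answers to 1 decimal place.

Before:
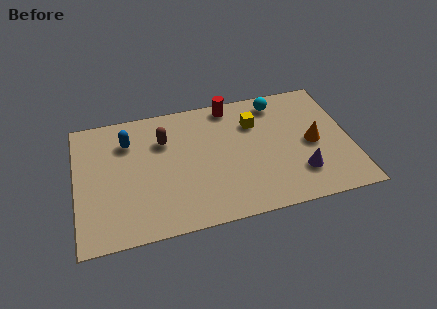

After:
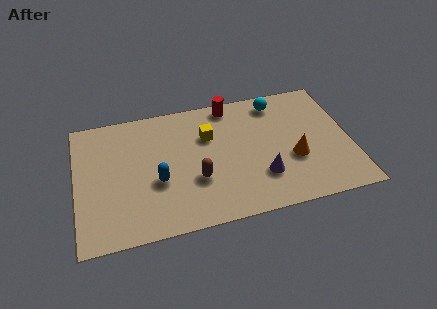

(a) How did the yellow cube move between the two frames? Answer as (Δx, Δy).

(-2.1, -0.3)

The yellow cube was at about (8.1, 5.3) and moved to about (6.0, 5.0).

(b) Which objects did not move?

the red cylinder and the cyan sphere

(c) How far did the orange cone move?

1.1

The orange cone moved from about (10.6, 3.5) to (9.7, 2.8), a distance of √(0.9² + 0.7²) ≈ 1.1.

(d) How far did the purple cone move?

1.7

The purple cone was near (9.9, 1.9) before and (8.2, 2.1) after, so it travelled √(1.7² + 0.2²) ≈ 1.7 units.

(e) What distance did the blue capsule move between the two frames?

2.9

From (2.4, 5.5) to (3.6, 2.9), the blue capsule covered √(1.2² + 2.6²) ≈ 2.9 units.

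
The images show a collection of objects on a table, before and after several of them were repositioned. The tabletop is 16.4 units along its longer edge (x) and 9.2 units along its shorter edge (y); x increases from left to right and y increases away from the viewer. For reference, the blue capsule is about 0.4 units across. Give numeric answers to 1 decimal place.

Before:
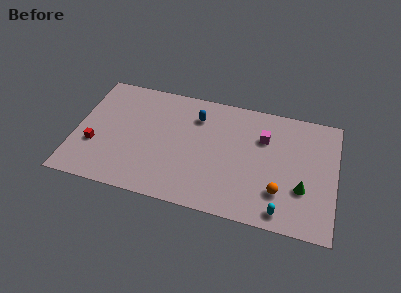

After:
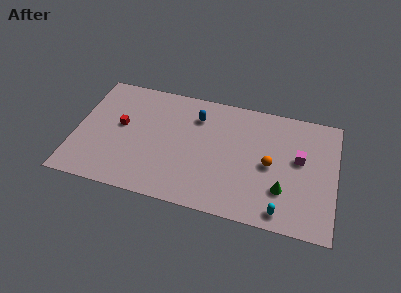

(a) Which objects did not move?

the blue capsule and the cyan capsule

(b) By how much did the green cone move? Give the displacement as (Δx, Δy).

(-1.2, -0.4)

The green cone was at about (14.4, 3.1) and moved to about (13.2, 2.7).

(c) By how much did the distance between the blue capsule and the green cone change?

-0.8

They were about 7.9 units apart before and 7.1 after — 0.8 units closer together.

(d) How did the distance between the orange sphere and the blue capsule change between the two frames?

-1.6

Before: roughly 7.1 units apart; after: 5.5. That's 1.6 units closer together.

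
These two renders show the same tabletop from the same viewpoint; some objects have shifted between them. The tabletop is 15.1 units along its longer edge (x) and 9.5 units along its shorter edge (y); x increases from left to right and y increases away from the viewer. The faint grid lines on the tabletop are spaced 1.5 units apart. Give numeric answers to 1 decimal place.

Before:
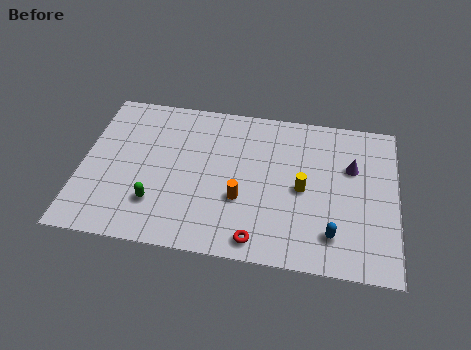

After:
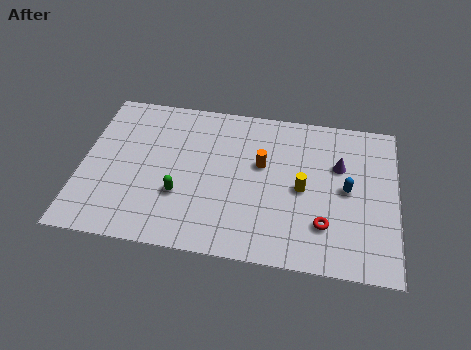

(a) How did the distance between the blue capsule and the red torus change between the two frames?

-1.1

They were about 3.6 units apart before and 2.5 after — 1.1 units closer together.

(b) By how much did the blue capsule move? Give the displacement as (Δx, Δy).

(0.6, 2.8)

The blue capsule started near (12.1, 2.0) and ended near (12.7, 4.8).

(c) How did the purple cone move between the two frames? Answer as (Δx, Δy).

(-0.6, 0.0)

The purple cone started near (12.9, 6.2) and ended near (12.3, 6.2).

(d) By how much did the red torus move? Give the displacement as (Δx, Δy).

(3.1, 1.4)

From the two frames, the red torus sits at roughly (8.6, 1.1) before and (11.7, 2.5) after.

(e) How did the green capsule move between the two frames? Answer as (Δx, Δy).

(1.1, 0.7)

The green capsule was at about (3.7, 2.5) and moved to about (4.8, 3.2).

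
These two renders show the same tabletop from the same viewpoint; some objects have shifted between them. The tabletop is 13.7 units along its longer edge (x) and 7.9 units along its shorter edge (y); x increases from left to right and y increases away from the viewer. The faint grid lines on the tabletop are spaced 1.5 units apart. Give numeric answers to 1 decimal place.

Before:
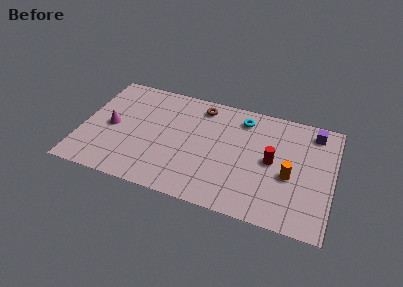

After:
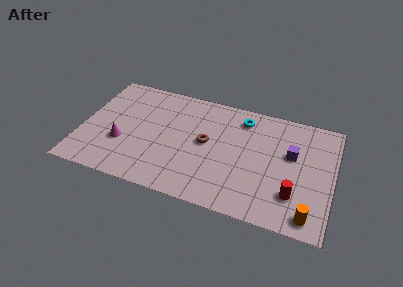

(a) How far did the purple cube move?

2.2

The purple cube was near (12.5, 6.7) before and (11.4, 4.8) after, so it travelled √(1.1² + 1.9²) ≈ 2.2 units.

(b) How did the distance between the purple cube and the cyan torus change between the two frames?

-0.6

They were about 3.9 units apart before and 3.3 after — 0.6 units closer together.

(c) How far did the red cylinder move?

2.3

From (10.4, 4.0) to (11.7, 2.1), the red cylinder covered √(1.3² + 1.9²) ≈ 2.3 units.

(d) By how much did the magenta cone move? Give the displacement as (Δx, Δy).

(0.7, -1.0)

The magenta cone was at about (1.6, 3.8) and moved to about (2.3, 2.8).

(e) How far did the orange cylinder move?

2.6

The orange cylinder moved from about (11.4, 3.3) to (12.6, 1.0), a distance of √(1.2² + 2.3²) ≈ 2.6.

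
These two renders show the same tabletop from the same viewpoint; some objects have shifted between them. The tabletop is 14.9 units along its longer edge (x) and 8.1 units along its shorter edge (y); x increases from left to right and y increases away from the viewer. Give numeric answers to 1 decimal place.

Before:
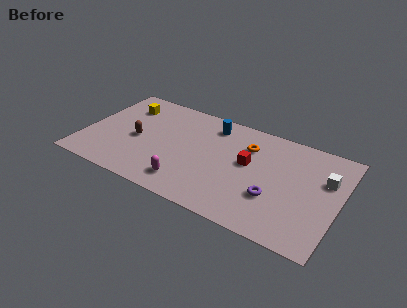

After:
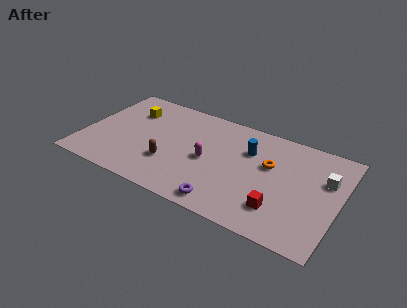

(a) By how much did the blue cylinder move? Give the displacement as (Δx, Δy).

(2.3, -1.1)

The blue cylinder started near (7.2, 6.7) and ended near (9.5, 5.6).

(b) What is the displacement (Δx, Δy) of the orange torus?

(1.4, -0.9)

The orange torus was at about (9.4, 5.9) and moved to about (10.8, 5.0).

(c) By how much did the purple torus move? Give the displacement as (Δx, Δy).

(-2.6, -1.7)

The purple torus started near (11.3, 2.7) and ended near (8.7, 1.0).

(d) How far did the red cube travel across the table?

3.3

The red cube moved from about (9.6, 4.6) to (11.7, 2.0), a distance of √(2.1² + 2.6²) ≈ 3.3.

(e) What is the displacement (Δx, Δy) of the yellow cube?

(0.4, -0.3)

The yellow cube started near (2.0, 6.2) and ended near (2.4, 5.9).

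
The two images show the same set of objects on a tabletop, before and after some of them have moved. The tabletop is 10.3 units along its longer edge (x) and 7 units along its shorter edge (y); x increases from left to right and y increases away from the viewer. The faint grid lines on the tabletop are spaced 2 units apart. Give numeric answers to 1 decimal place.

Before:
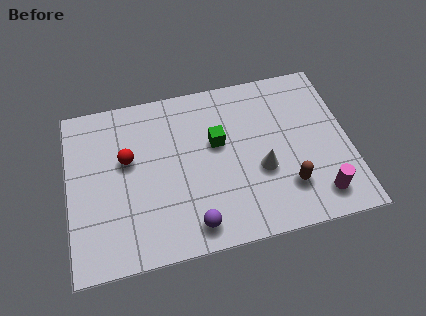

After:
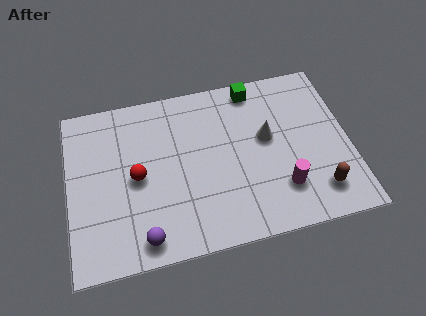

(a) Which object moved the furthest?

the green cube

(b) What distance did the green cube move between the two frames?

2.5

The green cube was near (5.5, 4.2) before and (7.0, 6.2) after, so it travelled √(1.5² + 2.0²) ≈ 2.5 units.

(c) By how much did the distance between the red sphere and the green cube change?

+2.0

Before: roughly 3.3 units apart; after: 5.3. That's 2.0 units further apart.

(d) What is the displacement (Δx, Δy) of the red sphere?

(0.3, -0.8)

The red sphere was at about (2.2, 4.2) and moved to about (2.5, 3.4).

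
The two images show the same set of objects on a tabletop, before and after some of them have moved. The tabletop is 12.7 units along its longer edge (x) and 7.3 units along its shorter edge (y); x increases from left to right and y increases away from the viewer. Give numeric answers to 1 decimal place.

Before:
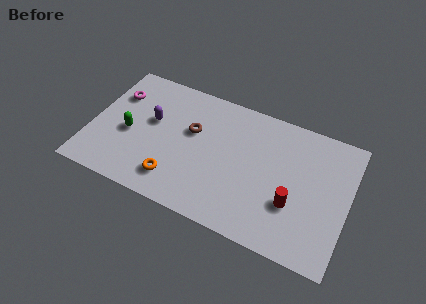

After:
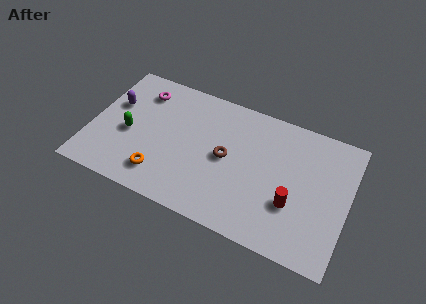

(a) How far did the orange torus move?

0.7

The orange torus was near (4.4, 1.5) before and (3.7, 1.5) after, so it travelled √(0.7² + 0.0²) ≈ 0.7 units.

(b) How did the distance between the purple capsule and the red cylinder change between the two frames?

+1.9

The distance was about 7.4 in the first image and 9.3 in the second, so they moved 1.9 units further apart.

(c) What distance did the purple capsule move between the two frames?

1.9

From (2.9, 4.3) to (1.0, 4.6), the purple capsule covered √(1.9² + 0.3²) ≈ 1.9 units.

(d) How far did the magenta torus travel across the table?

1.3

The magenta torus was near (1.0, 5.2) before and (2.2, 5.8) after, so it travelled √(1.2² + 0.6²) ≈ 1.3 units.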